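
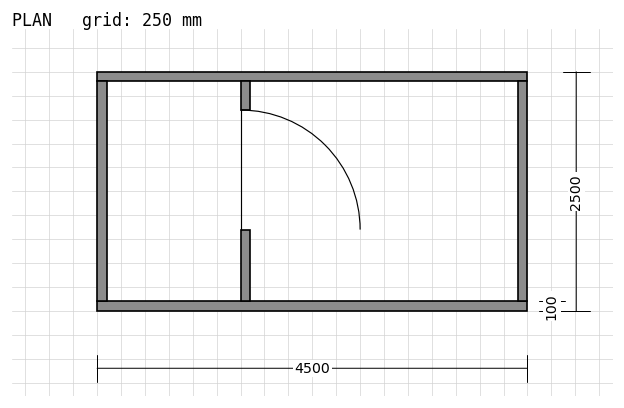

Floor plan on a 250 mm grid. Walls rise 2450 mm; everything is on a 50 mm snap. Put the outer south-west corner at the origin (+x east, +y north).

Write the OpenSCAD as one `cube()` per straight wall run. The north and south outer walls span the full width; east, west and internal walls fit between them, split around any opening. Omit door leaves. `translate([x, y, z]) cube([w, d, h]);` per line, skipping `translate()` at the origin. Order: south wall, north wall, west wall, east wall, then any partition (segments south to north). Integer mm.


cube([4500, 100, 2450]);
translate([0, 2400, 0]) cube([4500, 100, 2450]);
translate([0, 100, 0]) cube([100, 2300, 2450]);
translate([4400, 100, 0]) cube([100, 2300, 2450]);
translate([1500, 100, 0]) cube([100, 750, 2450]);
translate([1500, 2100, 0]) cube([100, 300, 2450]);


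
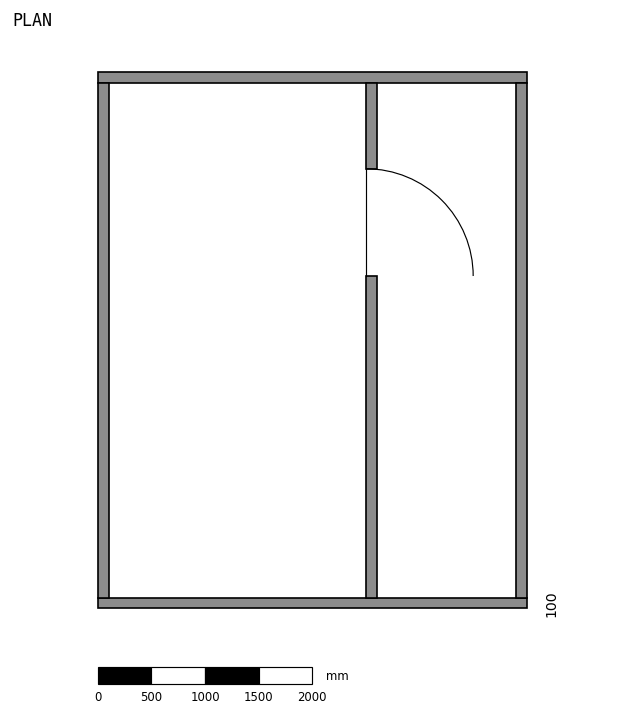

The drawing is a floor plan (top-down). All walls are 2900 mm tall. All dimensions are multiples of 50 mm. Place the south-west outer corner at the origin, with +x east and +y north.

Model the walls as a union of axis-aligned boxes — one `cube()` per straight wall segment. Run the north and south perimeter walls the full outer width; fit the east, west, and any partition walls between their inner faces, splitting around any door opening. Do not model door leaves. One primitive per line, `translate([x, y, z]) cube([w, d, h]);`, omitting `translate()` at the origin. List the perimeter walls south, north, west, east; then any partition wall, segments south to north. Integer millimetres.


cube([4000, 100, 2900]);
translate([0, 4900, 0]) cube([4000, 100, 2900]);
translate([0, 100, 0]) cube([100, 4800, 2900]);
translate([3900, 100, 0]) cube([100, 4800, 2900]);
translate([2500, 100, 0]) cube([100, 3000, 2900]);
translate([2500, 4100, 0]) cube([100, 800, 2900]);


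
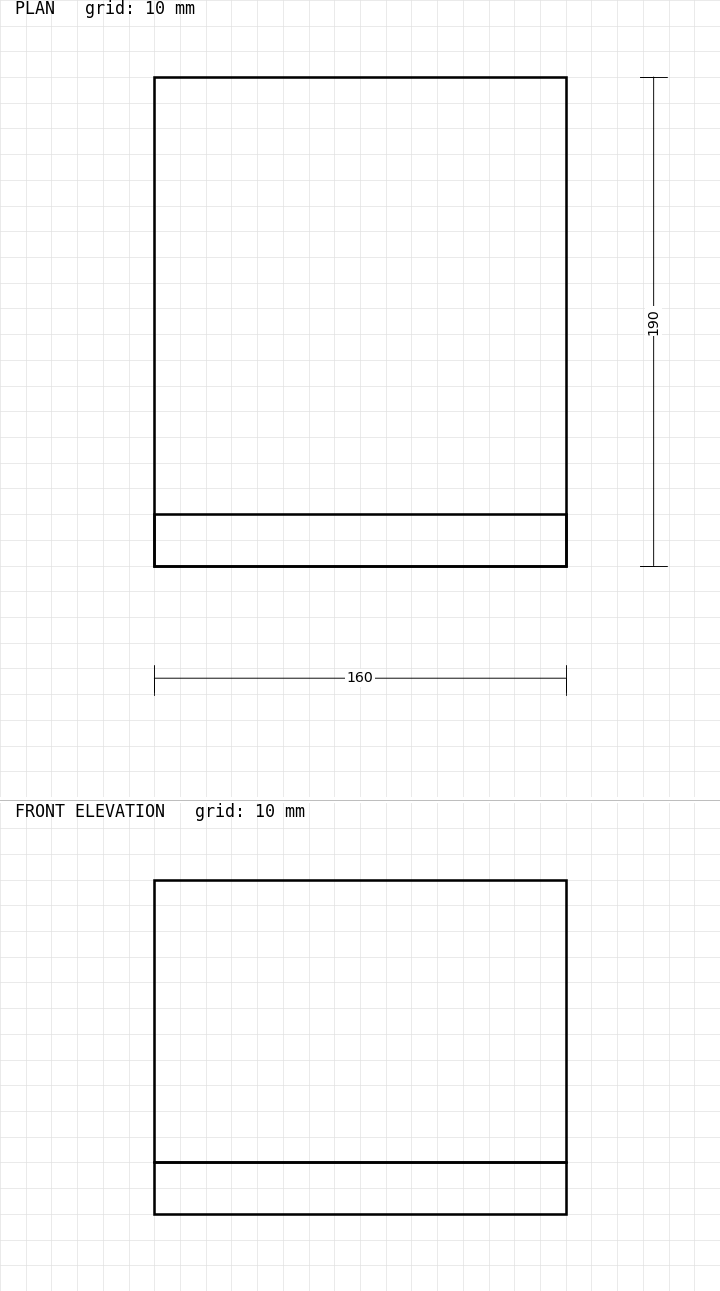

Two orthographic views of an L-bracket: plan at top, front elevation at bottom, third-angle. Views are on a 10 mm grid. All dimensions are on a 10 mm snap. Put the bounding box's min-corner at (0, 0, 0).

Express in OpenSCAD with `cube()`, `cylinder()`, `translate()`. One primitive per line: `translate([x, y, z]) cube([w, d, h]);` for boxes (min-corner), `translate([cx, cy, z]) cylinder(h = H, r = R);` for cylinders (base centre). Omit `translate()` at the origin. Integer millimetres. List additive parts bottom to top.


cube([160, 190, 20]);
translate([0, 0, 20]) cube([160, 20, 110]);


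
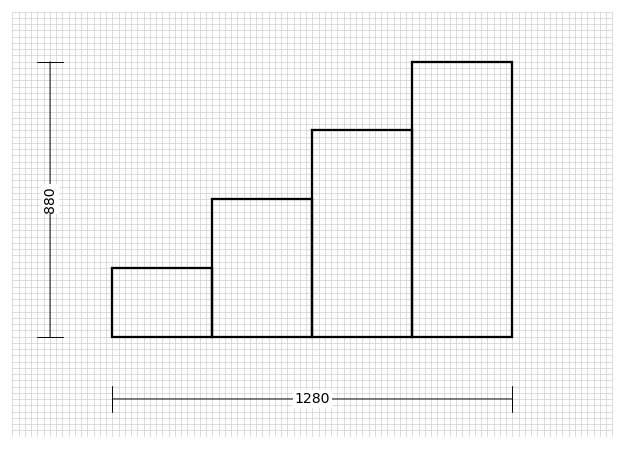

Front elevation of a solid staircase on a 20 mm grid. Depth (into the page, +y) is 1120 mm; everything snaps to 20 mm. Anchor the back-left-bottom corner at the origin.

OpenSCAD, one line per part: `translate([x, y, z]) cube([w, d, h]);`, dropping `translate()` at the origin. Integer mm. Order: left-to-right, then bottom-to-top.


cube([320, 1120, 220]);
translate([320, 0, 0]) cube([320, 1120, 440]);
translate([640, 0, 0]) cube([320, 1120, 660]);
translate([960, 0, 0]) cube([320, 1120, 880]);


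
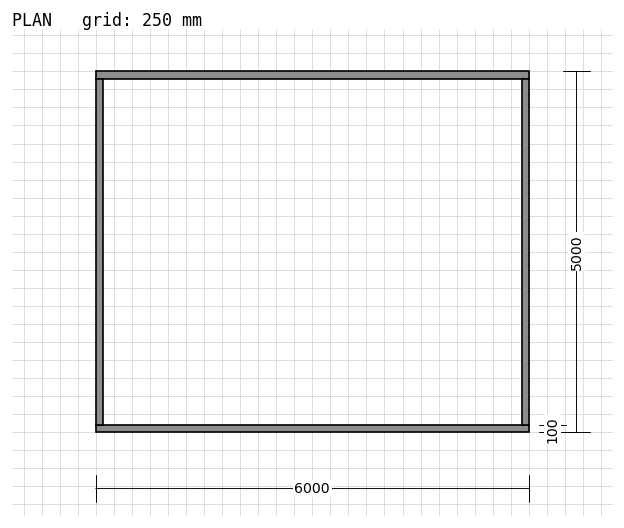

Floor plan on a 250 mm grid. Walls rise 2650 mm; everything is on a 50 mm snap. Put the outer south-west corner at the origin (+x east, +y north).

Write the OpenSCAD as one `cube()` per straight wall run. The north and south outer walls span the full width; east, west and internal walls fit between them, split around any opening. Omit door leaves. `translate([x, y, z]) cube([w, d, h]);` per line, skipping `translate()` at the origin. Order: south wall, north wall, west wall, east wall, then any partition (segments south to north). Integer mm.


cube([6000, 100, 2650]);
translate([0, 4900, 0]) cube([6000, 100, 2650]);
translate([0, 100, 0]) cube([100, 4800, 2650]);
translate([5900, 100, 0]) cube([100, 4800, 2650]);


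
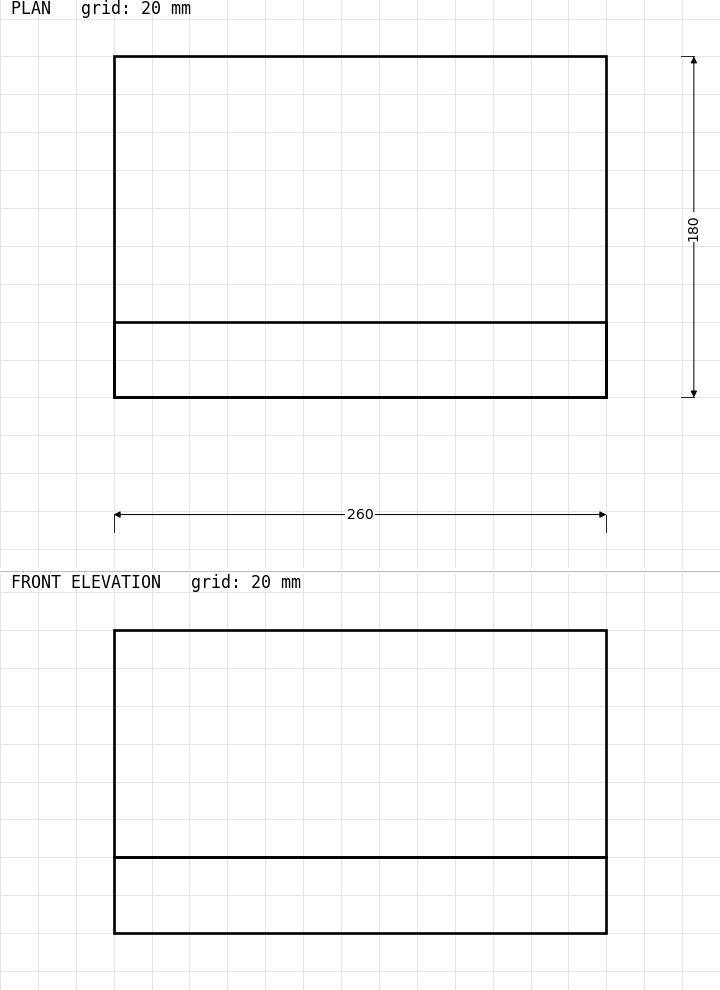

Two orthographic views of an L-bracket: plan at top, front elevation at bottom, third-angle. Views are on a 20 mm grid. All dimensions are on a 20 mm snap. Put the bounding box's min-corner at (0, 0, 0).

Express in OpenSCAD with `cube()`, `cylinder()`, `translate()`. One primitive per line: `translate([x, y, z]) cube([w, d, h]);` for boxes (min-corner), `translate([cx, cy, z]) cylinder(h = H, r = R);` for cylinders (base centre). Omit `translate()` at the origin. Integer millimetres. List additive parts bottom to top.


cube([260, 180, 40]);
translate([0, 0, 40]) cube([260, 40, 120]);


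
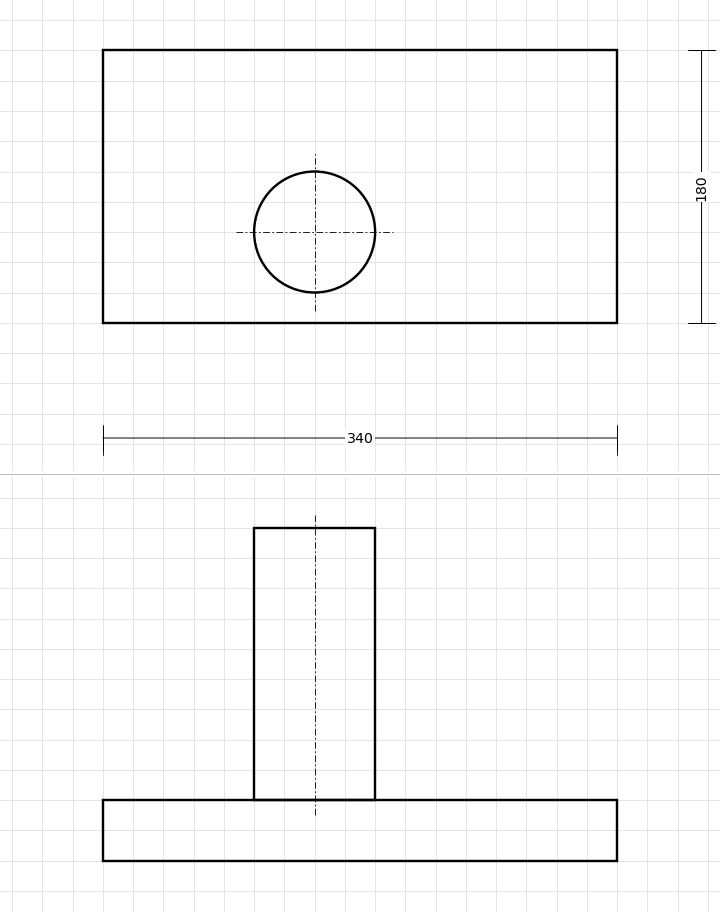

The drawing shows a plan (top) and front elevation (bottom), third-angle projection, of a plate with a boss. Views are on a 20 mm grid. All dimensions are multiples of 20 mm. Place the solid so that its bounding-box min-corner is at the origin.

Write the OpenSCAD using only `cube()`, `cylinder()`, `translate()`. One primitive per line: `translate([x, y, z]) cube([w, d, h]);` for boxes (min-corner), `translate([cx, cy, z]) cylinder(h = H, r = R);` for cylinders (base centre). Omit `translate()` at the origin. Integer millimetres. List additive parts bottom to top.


cube([340, 180, 40]);
translate([140, 60, 40]) cylinder(h = 180, r = 40);


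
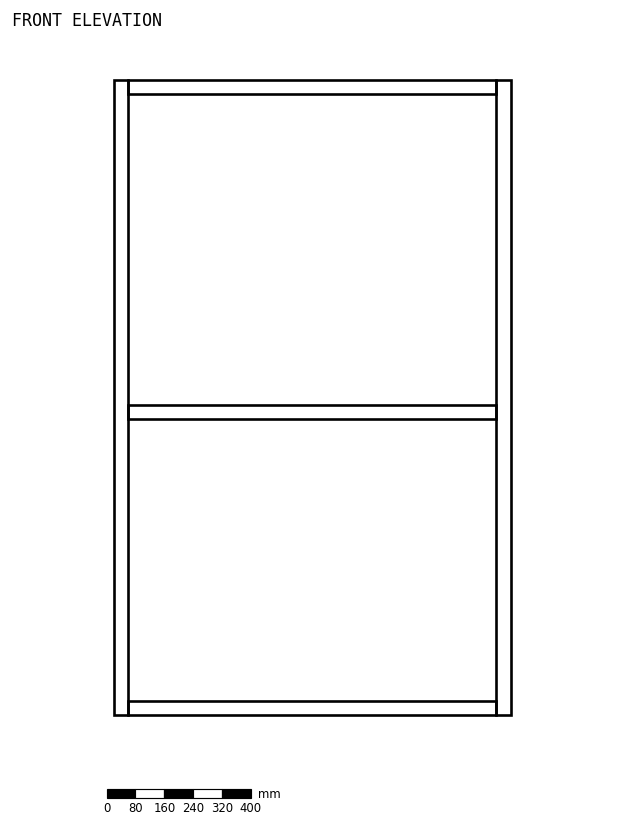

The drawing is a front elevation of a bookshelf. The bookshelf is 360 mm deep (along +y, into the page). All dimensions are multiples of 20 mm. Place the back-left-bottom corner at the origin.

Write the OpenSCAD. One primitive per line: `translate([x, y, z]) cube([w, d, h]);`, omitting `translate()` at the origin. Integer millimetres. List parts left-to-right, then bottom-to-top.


cube([40, 360, 1760]);
translate([40, 0, 0]) cube([1020, 360, 40]);
translate([40, 0, 820]) cube([1020, 360, 40]);
translate([40, 0, 1720]) cube([1020, 360, 40]);
translate([1060, 0, 0]) cube([40, 360, 1760]);


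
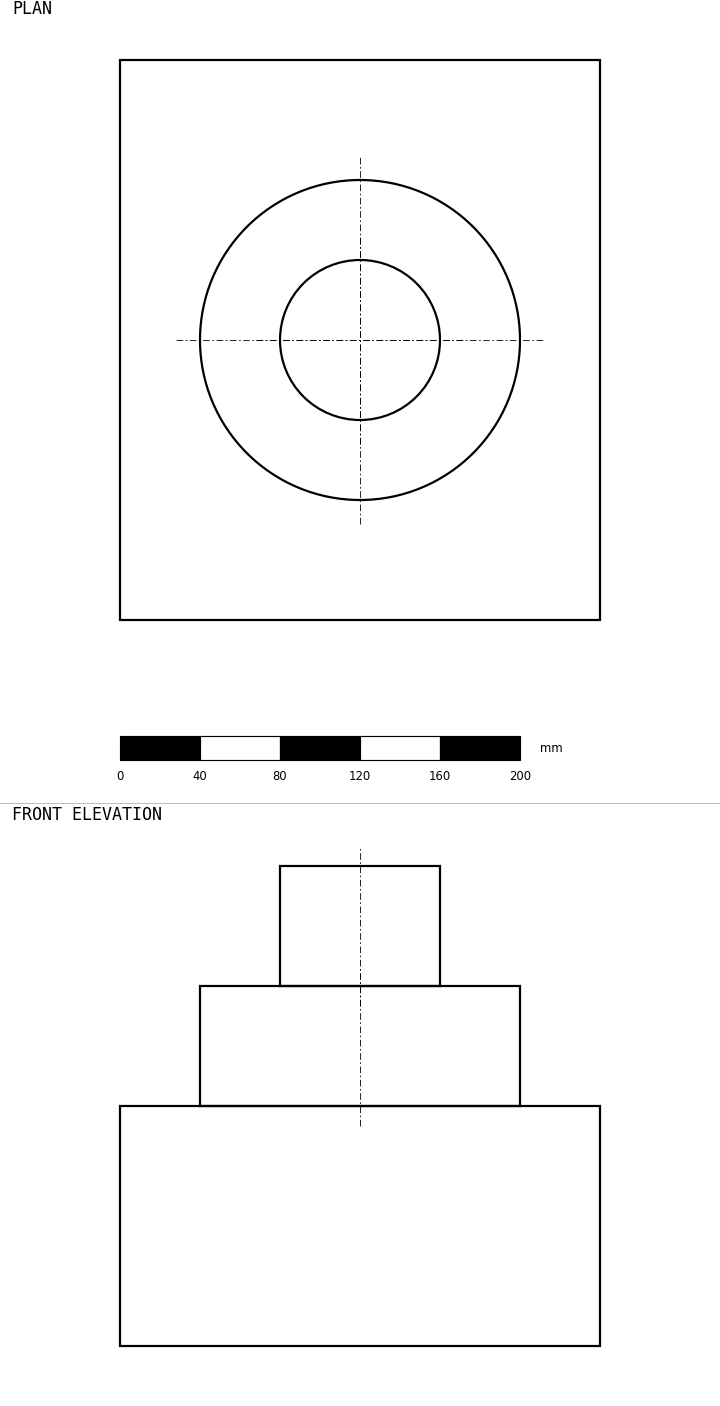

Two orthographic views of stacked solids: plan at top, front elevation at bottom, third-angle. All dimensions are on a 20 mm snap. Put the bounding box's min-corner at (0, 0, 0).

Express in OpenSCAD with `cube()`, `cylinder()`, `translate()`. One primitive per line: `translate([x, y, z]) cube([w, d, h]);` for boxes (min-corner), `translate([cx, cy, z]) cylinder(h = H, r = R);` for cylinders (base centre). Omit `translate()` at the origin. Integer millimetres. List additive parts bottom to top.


cube([240, 280, 120]);
translate([120, 140, 120]) cylinder(h = 60, r = 80);
translate([120, 140, 180]) cylinder(h = 60, r = 40);


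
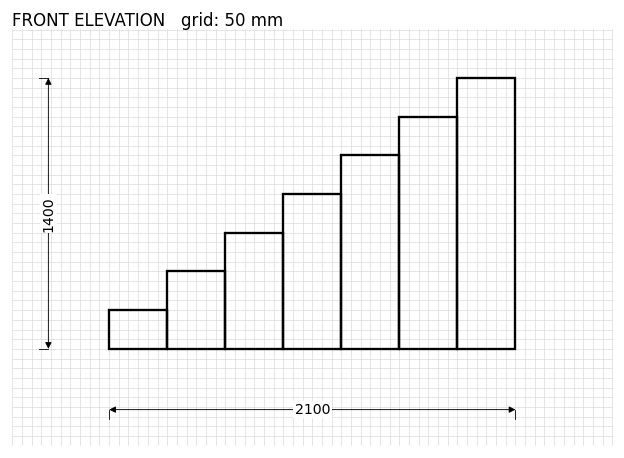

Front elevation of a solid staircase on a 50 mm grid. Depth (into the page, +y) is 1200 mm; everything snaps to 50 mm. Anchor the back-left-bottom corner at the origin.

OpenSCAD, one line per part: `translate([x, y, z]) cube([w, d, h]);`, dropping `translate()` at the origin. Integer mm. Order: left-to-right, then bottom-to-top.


cube([300, 1200, 200]);
translate([300, 0, 0]) cube([300, 1200, 400]);
translate([600, 0, 0]) cube([300, 1200, 600]);
translate([900, 0, 0]) cube([300, 1200, 800]);
translate([1200, 0, 0]) cube([300, 1200, 1000]);
translate([1500, 0, 0]) cube([300, 1200, 1200]);
translate([1800, 0, 0]) cube([300, 1200, 1400]);


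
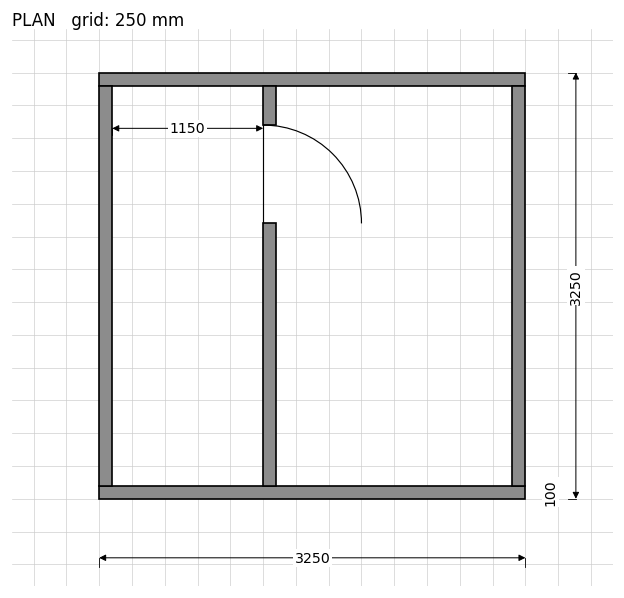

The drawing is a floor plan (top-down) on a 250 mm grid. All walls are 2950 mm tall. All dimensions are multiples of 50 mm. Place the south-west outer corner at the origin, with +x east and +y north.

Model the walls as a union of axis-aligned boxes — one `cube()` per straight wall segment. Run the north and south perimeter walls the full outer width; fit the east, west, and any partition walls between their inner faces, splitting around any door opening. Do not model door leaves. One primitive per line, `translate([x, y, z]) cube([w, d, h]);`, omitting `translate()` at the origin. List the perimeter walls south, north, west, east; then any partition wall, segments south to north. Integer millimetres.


cube([3250, 100, 2950]);
translate([0, 3150, 0]) cube([3250, 100, 2950]);
translate([0, 100, 0]) cube([100, 3050, 2950]);
translate([3150, 100, 0]) cube([100, 3050, 2950]);
translate([1250, 100, 0]) cube([100, 2000, 2950]);
translate([1250, 2850, 0]) cube([100, 300, 2950]);


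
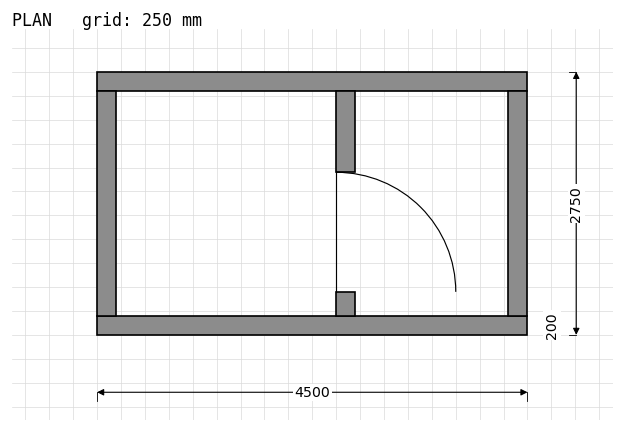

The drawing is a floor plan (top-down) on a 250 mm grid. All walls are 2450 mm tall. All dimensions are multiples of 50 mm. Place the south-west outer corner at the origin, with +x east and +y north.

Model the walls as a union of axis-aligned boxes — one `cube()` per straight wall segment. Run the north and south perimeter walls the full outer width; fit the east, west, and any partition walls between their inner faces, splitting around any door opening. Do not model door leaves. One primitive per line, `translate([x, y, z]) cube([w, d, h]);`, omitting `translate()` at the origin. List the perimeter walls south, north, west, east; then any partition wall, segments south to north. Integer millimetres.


cube([4500, 200, 2450]);
translate([0, 2550, 0]) cube([4500, 200, 2450]);
translate([0, 200, 0]) cube([200, 2350, 2450]);
translate([4300, 200, 0]) cube([200, 2350, 2450]);
translate([2500, 200, 0]) cube([200, 250, 2450]);
translate([2500, 1700, 0]) cube([200, 850, 2450]);


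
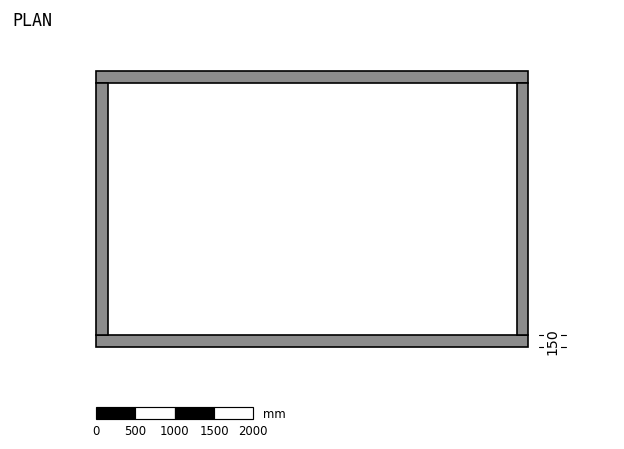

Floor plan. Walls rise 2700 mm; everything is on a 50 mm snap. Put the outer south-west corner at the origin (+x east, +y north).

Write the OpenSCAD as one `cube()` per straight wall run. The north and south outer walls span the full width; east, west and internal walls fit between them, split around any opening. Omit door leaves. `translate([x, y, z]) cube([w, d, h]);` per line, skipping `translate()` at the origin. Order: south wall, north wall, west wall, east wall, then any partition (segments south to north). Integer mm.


cube([5500, 150, 2700]);
translate([0, 3350, 0]) cube([5500, 150, 2700]);
translate([0, 150, 0]) cube([150, 3200, 2700]);
translate([5350, 150, 0]) cube([150, 3200, 2700]);


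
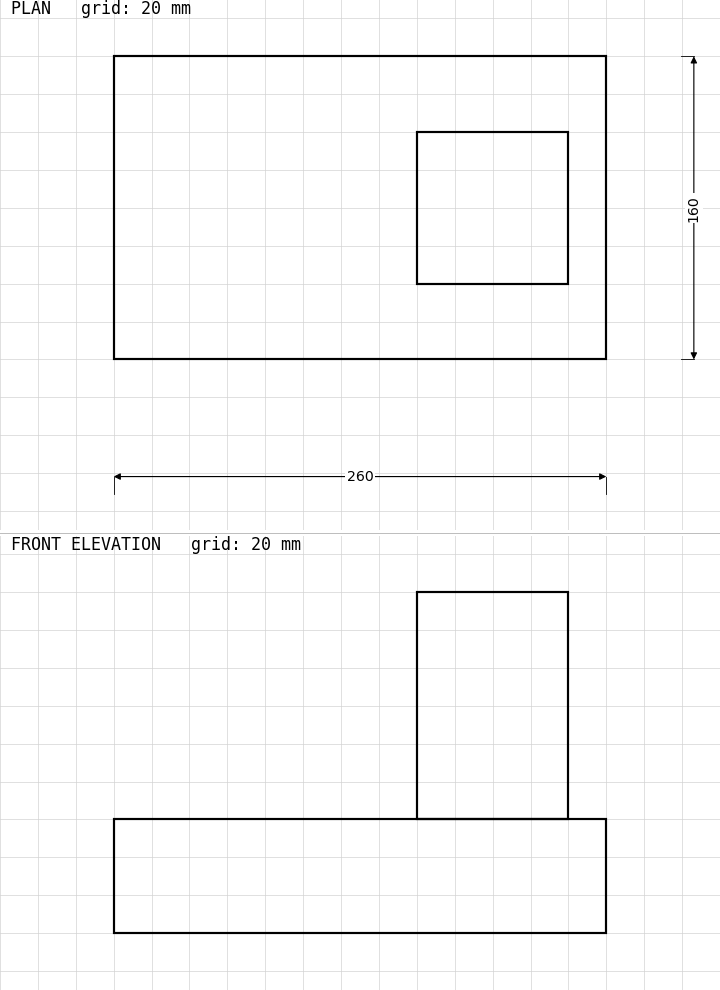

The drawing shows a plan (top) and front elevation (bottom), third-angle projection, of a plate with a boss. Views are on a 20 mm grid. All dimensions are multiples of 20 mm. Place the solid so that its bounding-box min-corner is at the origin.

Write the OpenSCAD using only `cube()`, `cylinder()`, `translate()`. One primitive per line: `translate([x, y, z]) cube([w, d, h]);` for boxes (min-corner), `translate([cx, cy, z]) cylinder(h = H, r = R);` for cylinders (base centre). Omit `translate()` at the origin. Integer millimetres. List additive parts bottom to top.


cube([260, 160, 60]);
translate([160, 40, 60]) cube([80, 80, 120]);


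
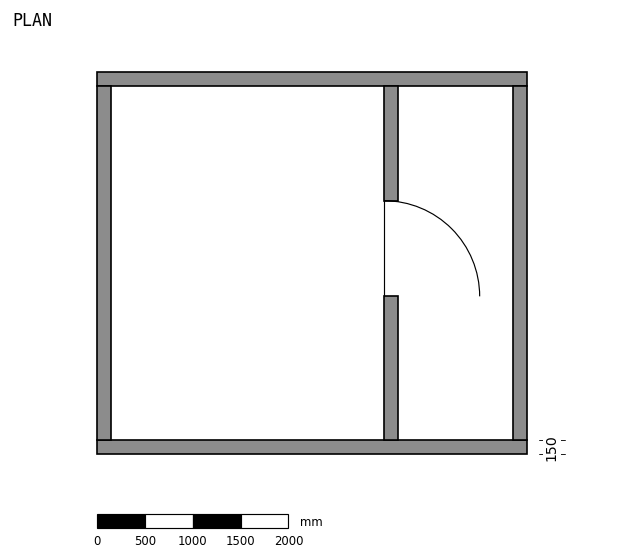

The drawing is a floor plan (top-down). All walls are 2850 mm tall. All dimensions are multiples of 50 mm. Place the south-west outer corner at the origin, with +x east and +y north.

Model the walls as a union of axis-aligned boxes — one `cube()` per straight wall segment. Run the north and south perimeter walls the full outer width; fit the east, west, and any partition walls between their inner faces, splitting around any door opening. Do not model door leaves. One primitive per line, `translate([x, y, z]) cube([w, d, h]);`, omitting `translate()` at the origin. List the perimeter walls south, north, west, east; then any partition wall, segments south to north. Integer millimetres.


cube([4500, 150, 2850]);
translate([0, 3850, 0]) cube([4500, 150, 2850]);
translate([0, 150, 0]) cube([150, 3700, 2850]);
translate([4350, 150, 0]) cube([150, 3700, 2850]);
translate([3000, 150, 0]) cube([150, 1500, 2850]);
translate([3000, 2650, 0]) cube([150, 1200, 2850]);


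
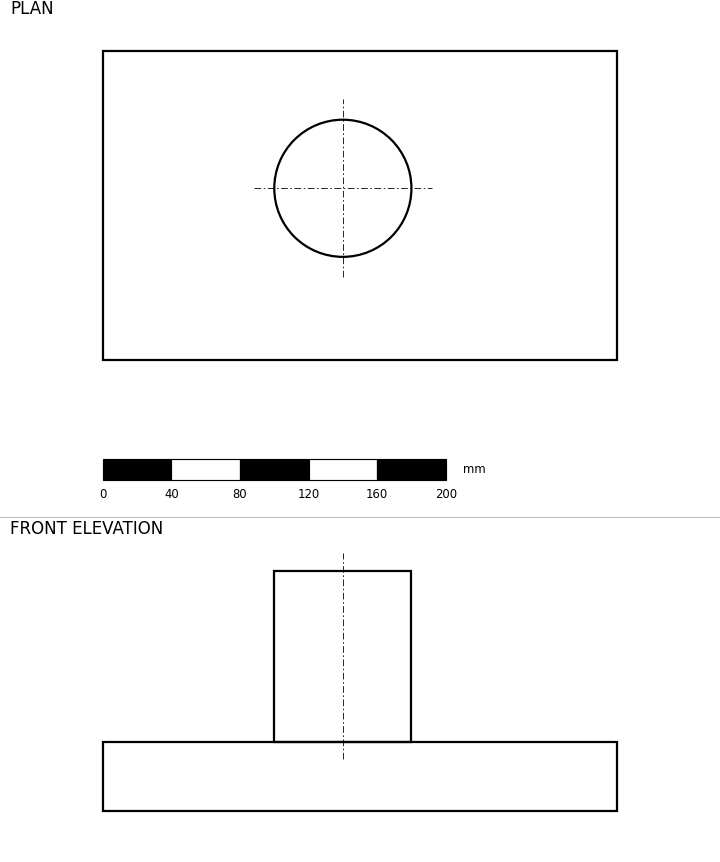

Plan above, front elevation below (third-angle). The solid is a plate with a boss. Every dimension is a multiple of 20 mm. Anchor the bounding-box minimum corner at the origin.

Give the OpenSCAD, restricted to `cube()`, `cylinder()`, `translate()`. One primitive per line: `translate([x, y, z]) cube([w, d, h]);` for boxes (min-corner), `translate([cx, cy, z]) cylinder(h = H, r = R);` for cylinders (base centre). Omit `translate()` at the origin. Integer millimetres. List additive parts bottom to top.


cube([300, 180, 40]);
translate([140, 100, 40]) cylinder(h = 100, r = 40);


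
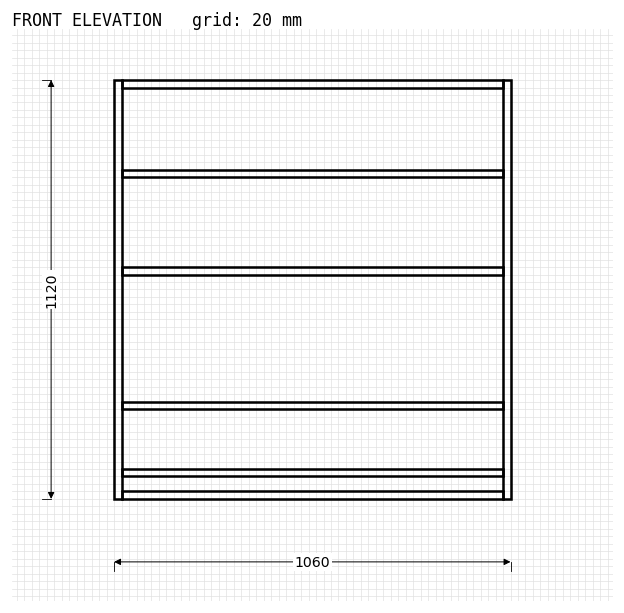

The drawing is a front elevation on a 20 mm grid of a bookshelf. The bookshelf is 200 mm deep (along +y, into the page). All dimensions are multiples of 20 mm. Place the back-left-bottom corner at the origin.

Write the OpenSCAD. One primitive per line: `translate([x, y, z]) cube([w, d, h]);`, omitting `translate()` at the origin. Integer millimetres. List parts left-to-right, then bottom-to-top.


cube([20, 200, 1120]);
translate([20, 0, 0]) cube([1020, 200, 20]);
translate([20, 0, 60]) cube([1020, 200, 20]);
translate([20, 0, 240]) cube([1020, 200, 20]);
translate([20, 0, 600]) cube([1020, 200, 20]);
translate([20, 0, 860]) cube([1020, 200, 20]);
translate([20, 0, 1100]) cube([1020, 200, 20]);
translate([1040, 0, 0]) cube([20, 200, 1120]);


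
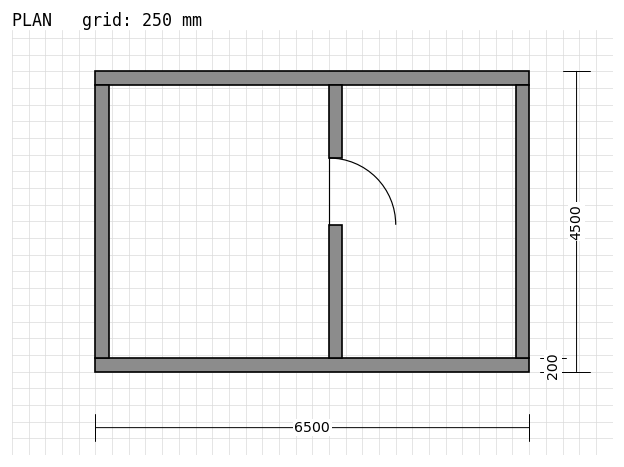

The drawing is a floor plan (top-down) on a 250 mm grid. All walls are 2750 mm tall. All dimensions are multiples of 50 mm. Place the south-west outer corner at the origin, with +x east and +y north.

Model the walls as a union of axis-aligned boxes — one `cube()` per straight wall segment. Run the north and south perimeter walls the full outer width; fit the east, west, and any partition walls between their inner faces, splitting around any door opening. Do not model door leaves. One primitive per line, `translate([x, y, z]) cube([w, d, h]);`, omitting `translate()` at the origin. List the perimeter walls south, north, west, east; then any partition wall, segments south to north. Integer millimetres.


cube([6500, 200, 2750]);
translate([0, 4300, 0]) cube([6500, 200, 2750]);
translate([0, 200, 0]) cube([200, 4100, 2750]);
translate([6300, 200, 0]) cube([200, 4100, 2750]);
translate([3500, 200, 0]) cube([200, 2000, 2750]);
translate([3500, 3200, 0]) cube([200, 1100, 2750]);


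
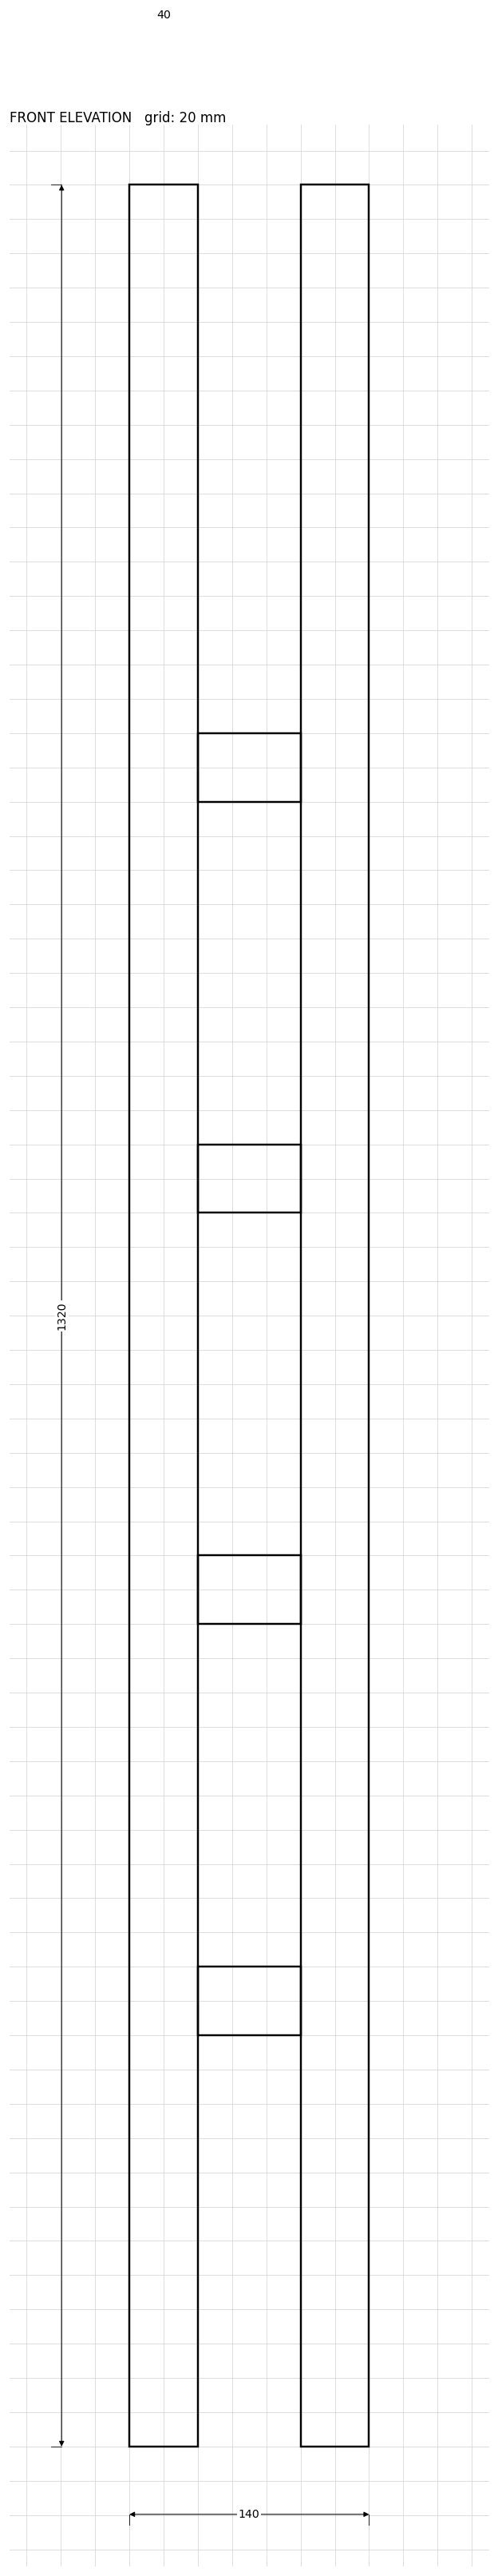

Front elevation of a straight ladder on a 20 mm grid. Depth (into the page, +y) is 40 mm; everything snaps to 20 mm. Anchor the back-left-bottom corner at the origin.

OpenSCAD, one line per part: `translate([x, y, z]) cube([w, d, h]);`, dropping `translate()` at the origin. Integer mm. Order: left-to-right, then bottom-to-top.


cube([40, 40, 1320]);
translate([40, 0, 240]) cube([60, 40, 40]);
translate([40, 0, 480]) cube([60, 40, 40]);
translate([40, 0, 720]) cube([60, 40, 40]);
translate([40, 0, 960]) cube([60, 40, 40]);
translate([100, 0, 0]) cube([40, 40, 1320]);


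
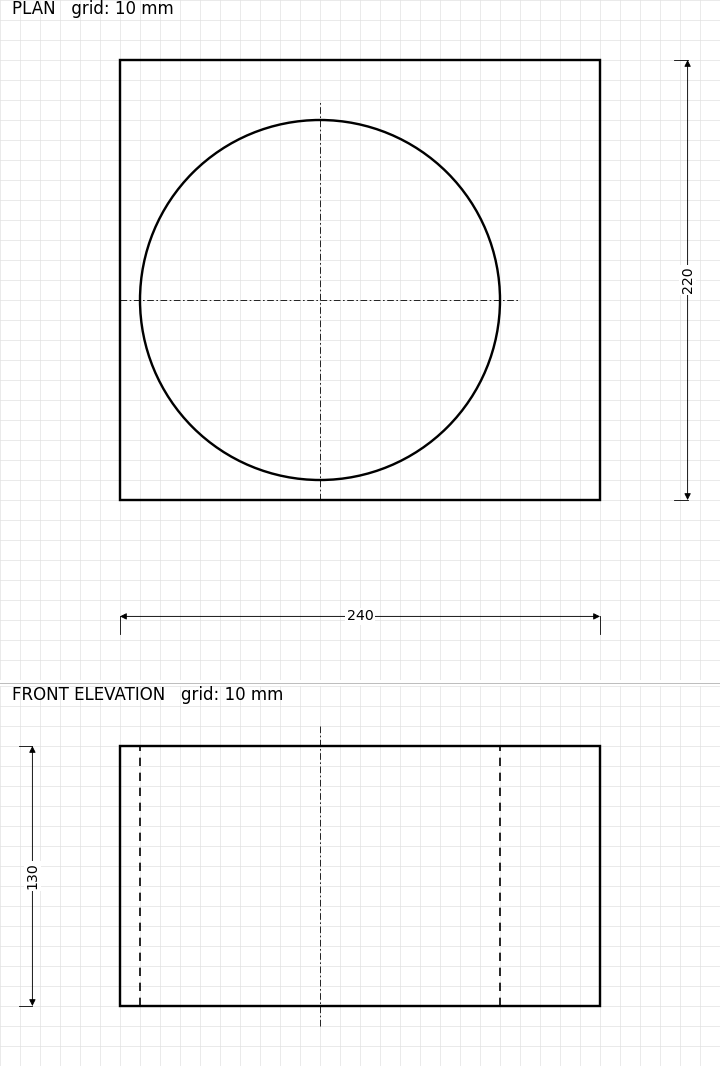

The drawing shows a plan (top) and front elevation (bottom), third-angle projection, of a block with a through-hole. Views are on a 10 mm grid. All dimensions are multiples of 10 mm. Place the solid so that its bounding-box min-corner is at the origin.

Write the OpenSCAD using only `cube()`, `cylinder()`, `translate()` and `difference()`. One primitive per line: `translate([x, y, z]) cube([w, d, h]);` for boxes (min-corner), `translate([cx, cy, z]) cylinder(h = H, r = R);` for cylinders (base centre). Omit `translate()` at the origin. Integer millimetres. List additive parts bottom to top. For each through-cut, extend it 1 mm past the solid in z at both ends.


difference() {
  cube([240, 220, 130]);
  translate([100, 100, -1]) cylinder(h = 132, r = 90);
}


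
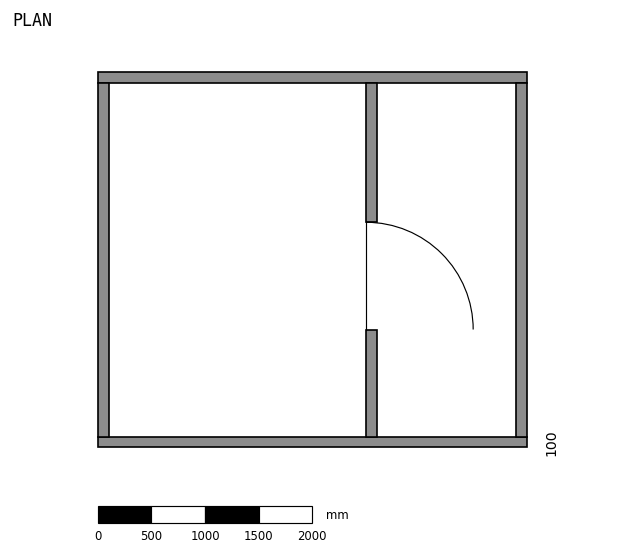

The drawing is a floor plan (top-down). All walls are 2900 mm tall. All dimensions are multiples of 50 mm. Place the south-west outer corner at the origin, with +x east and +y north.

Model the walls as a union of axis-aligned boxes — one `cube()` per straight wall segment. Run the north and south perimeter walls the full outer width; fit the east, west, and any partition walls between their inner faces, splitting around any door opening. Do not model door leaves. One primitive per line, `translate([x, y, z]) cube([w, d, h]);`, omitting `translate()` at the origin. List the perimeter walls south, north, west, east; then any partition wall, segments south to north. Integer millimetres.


cube([4000, 100, 2900]);
translate([0, 3400, 0]) cube([4000, 100, 2900]);
translate([0, 100, 0]) cube([100, 3300, 2900]);
translate([3900, 100, 0]) cube([100, 3300, 2900]);
translate([2500, 100, 0]) cube([100, 1000, 2900]);
translate([2500, 2100, 0]) cube([100, 1300, 2900]);


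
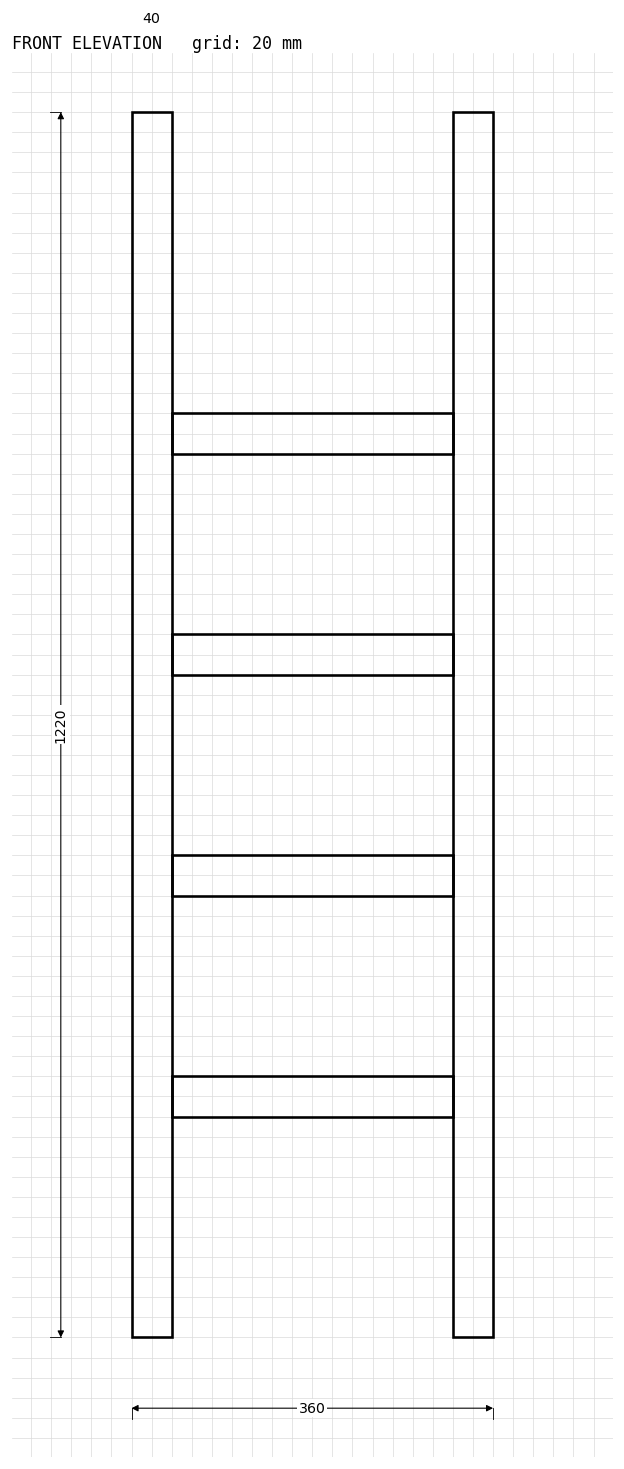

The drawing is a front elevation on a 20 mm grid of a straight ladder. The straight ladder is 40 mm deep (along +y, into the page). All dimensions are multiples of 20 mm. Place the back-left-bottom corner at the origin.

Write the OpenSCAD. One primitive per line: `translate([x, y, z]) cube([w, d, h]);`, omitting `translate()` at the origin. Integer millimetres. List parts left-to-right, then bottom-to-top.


cube([40, 40, 1220]);
translate([40, 0, 220]) cube([280, 40, 40]);
translate([40, 0, 440]) cube([280, 40, 40]);
translate([40, 0, 660]) cube([280, 40, 40]);
translate([40, 0, 880]) cube([280, 40, 40]);
translate([320, 0, 0]) cube([40, 40, 1220]);


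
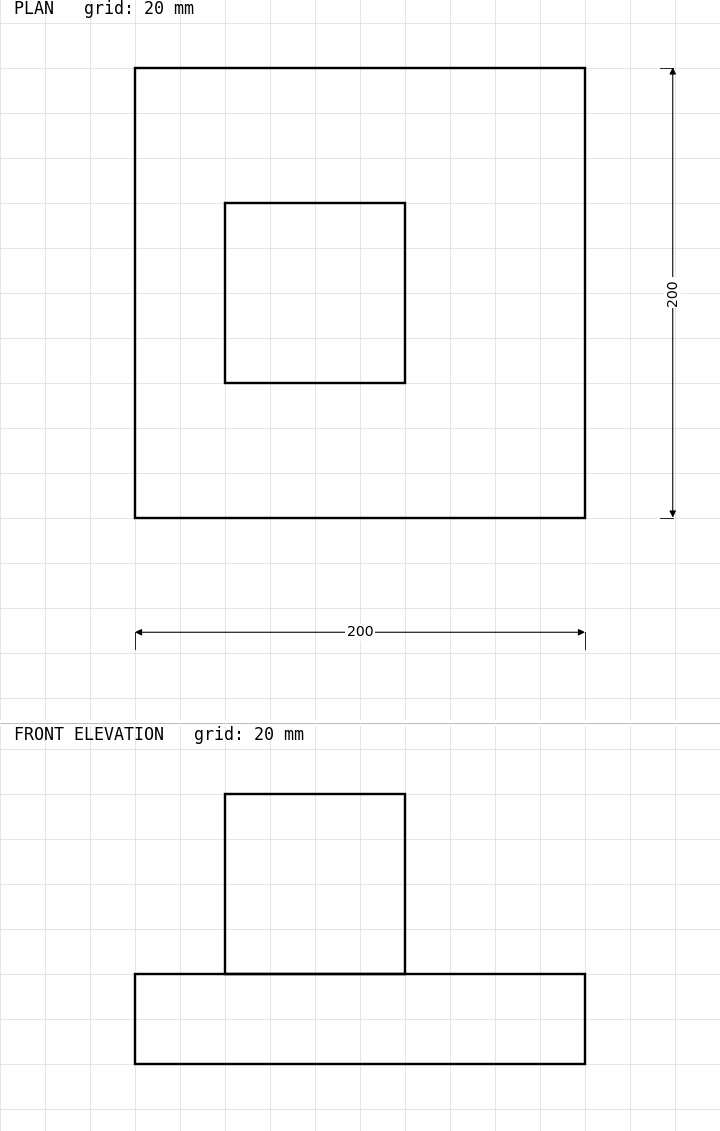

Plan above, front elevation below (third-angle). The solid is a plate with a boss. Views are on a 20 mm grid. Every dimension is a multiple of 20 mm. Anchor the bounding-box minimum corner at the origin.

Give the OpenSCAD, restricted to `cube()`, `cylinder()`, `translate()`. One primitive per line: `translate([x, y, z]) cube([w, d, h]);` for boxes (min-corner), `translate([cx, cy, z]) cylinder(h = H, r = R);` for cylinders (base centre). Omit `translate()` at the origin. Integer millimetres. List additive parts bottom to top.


cube([200, 200, 40]);
translate([40, 60, 40]) cube([80, 80, 80]);


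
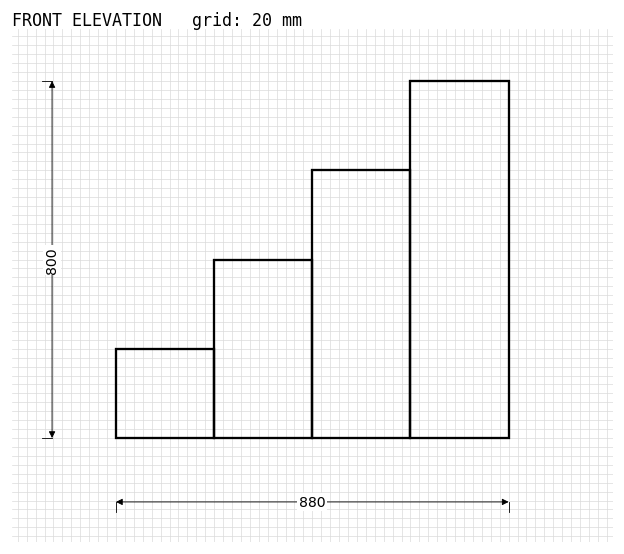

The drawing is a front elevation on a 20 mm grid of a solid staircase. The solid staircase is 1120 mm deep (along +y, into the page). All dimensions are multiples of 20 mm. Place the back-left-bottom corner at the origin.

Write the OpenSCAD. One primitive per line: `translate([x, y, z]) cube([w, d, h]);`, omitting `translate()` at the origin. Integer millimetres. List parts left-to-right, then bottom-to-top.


cube([220, 1120, 200]);
translate([220, 0, 0]) cube([220, 1120, 400]);
translate([440, 0, 0]) cube([220, 1120, 600]);
translate([660, 0, 0]) cube([220, 1120, 800]);


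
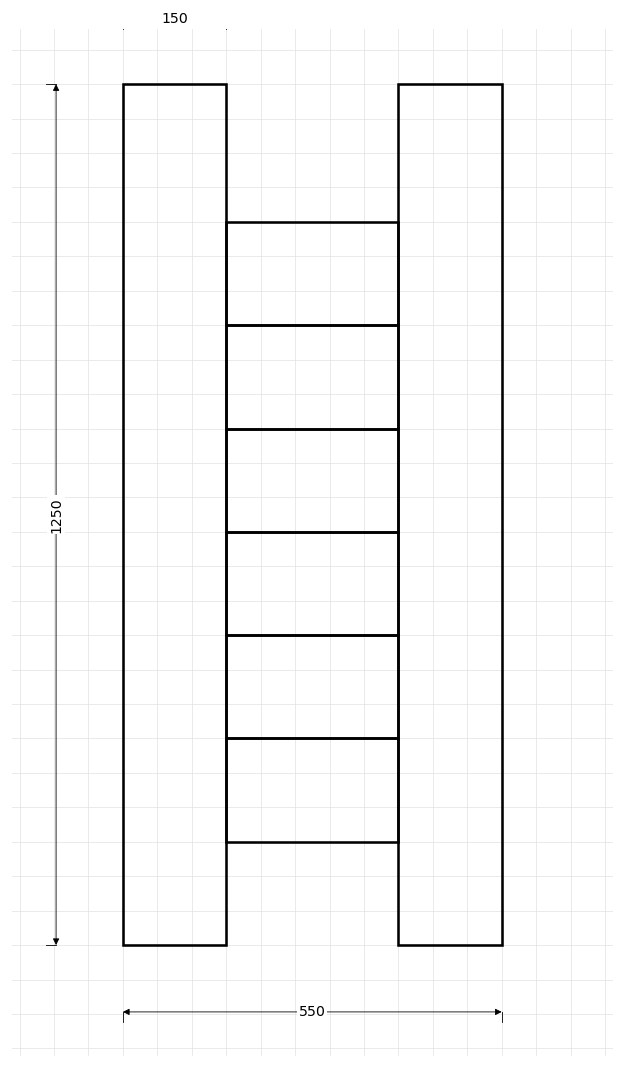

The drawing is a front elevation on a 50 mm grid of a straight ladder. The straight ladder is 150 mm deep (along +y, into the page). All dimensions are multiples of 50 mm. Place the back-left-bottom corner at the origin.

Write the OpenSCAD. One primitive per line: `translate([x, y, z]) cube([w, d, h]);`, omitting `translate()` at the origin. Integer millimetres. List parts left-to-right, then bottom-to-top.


cube([150, 150, 1250]);
translate([150, 0, 150]) cube([250, 150, 150]);
translate([150, 0, 300]) cube([250, 150, 150]);
translate([150, 0, 450]) cube([250, 150, 150]);
translate([150, 0, 600]) cube([250, 150, 150]);
translate([150, 0, 750]) cube([250, 150, 150]);
translate([150, 0, 900]) cube([250, 150, 150]);
translate([400, 0, 0]) cube([150, 150, 1250]);


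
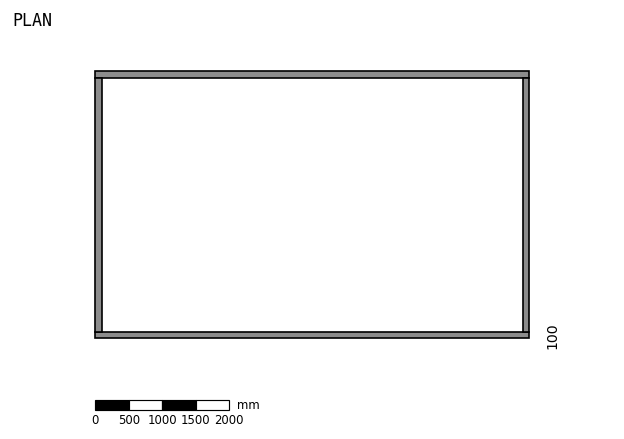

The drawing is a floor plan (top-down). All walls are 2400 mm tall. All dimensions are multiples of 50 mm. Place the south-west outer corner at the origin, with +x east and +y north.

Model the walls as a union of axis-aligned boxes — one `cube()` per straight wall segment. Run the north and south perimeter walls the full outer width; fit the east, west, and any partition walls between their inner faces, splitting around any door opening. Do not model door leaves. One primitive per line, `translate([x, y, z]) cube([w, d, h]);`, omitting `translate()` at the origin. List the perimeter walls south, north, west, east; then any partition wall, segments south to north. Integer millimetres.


cube([6500, 100, 2400]);
translate([0, 3900, 0]) cube([6500, 100, 2400]);
translate([0, 100, 0]) cube([100, 3800, 2400]);
translate([6400, 100, 0]) cube([100, 3800, 2400]);


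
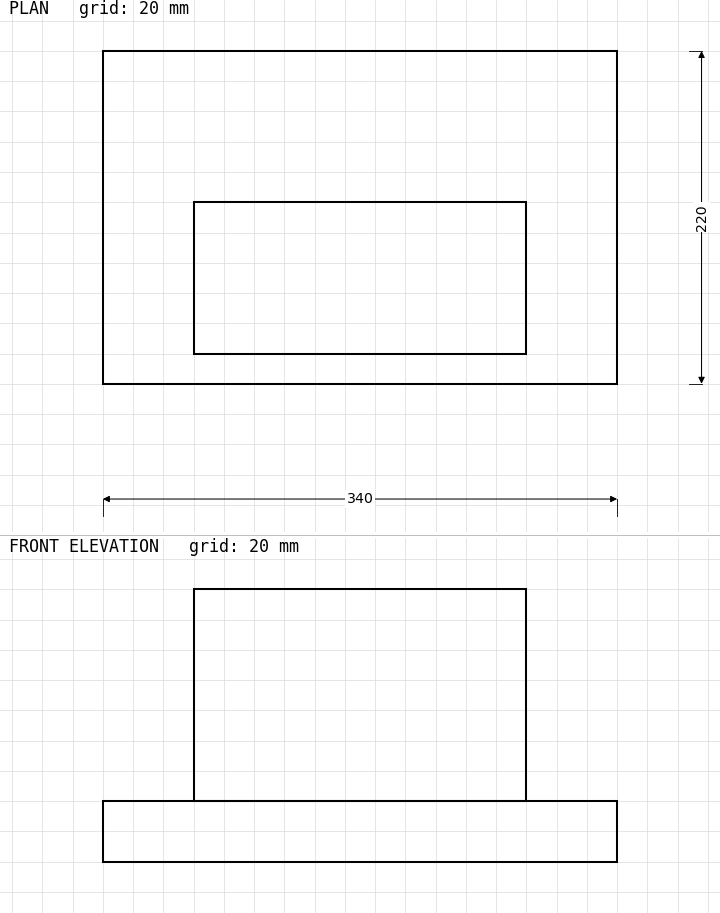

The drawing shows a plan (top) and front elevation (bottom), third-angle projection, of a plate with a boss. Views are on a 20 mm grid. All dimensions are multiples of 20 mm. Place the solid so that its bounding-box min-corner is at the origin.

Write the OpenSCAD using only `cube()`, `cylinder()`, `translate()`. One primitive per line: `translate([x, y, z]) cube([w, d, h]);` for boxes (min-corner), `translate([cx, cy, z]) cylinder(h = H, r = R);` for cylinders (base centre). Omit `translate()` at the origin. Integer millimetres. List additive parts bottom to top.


cube([340, 220, 40]);
translate([60, 20, 40]) cube([220, 100, 140]);


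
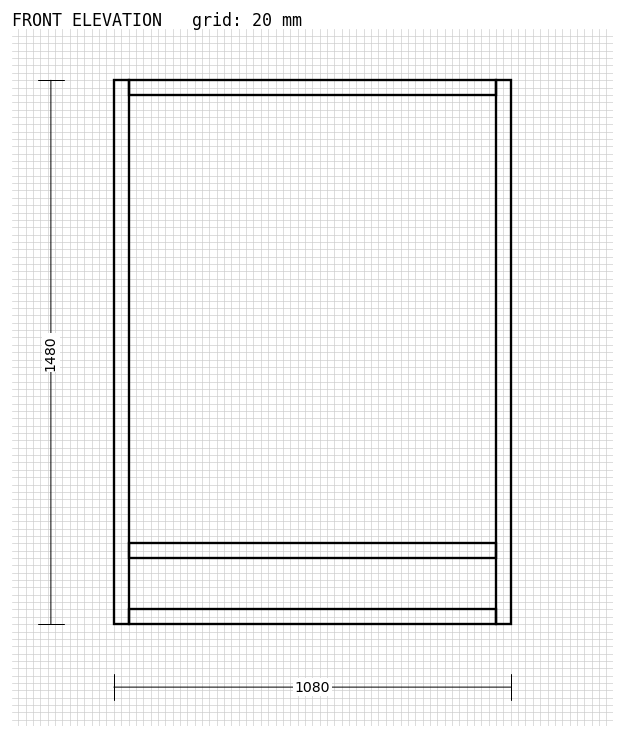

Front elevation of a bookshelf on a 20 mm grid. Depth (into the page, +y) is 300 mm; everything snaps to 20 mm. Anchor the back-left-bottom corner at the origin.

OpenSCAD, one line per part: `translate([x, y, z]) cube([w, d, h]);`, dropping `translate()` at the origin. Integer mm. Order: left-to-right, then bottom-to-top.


cube([40, 300, 1480]);
translate([40, 0, 0]) cube([1000, 300, 40]);
translate([40, 0, 180]) cube([1000, 300, 40]);
translate([40, 0, 1440]) cube([1000, 300, 40]);
translate([1040, 0, 0]) cube([40, 300, 1480]);


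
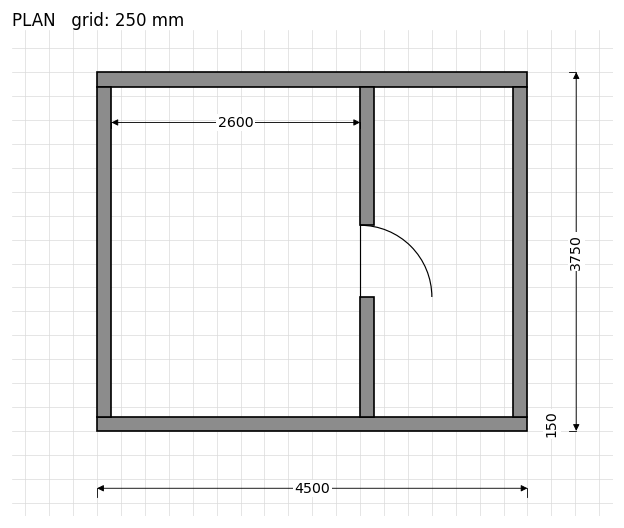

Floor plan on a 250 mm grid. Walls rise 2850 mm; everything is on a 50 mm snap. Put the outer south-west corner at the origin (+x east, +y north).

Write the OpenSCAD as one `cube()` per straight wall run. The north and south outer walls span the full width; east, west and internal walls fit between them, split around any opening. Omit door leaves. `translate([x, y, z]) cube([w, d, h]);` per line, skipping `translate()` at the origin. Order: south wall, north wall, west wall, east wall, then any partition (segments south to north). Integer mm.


cube([4500, 150, 2850]);
translate([0, 3600, 0]) cube([4500, 150, 2850]);
translate([0, 150, 0]) cube([150, 3450, 2850]);
translate([4350, 150, 0]) cube([150, 3450, 2850]);
translate([2750, 150, 0]) cube([150, 1250, 2850]);
translate([2750, 2150, 0]) cube([150, 1450, 2850]);


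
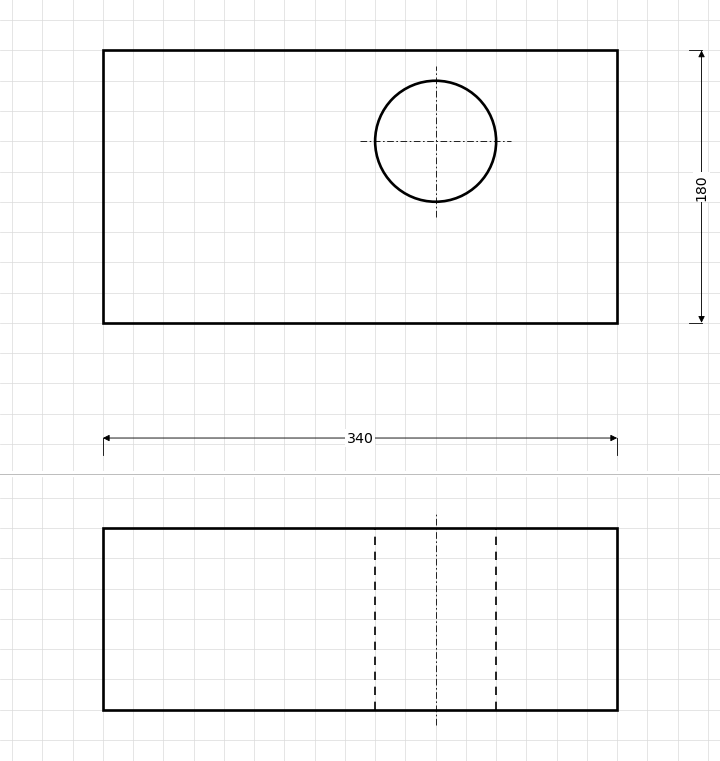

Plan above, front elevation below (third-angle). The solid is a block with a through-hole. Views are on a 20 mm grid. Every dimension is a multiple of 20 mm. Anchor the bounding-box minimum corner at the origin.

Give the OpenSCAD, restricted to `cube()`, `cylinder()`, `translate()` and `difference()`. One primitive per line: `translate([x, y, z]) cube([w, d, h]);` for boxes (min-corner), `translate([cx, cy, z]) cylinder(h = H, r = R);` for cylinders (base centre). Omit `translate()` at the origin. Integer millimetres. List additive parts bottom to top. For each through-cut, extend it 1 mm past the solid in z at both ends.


difference() {
  cube([340, 180, 120]);
  translate([220, 120, -1]) cylinder(h = 122, r = 40);
}


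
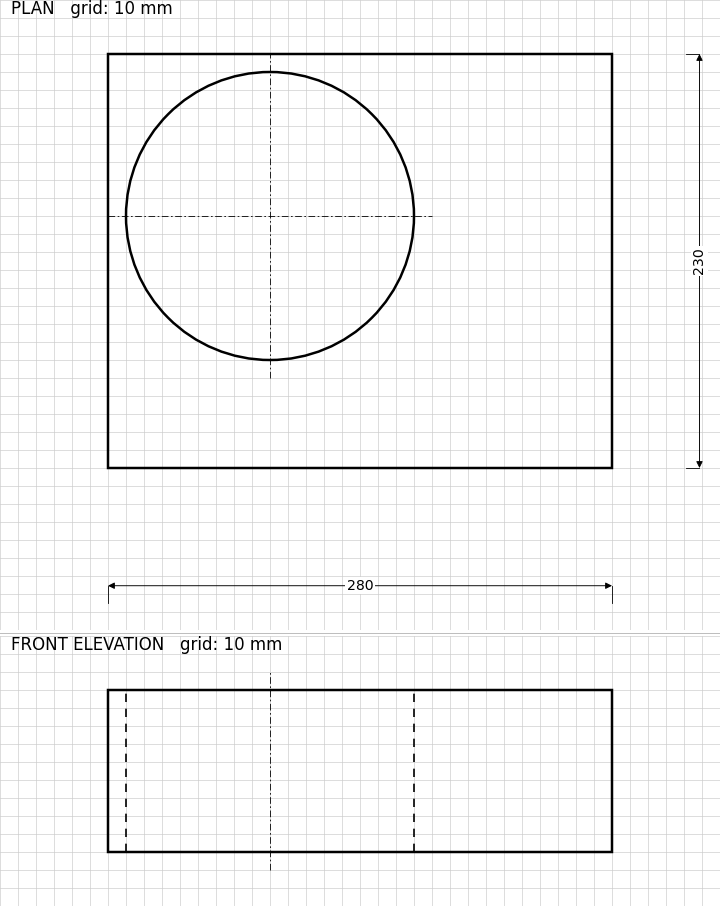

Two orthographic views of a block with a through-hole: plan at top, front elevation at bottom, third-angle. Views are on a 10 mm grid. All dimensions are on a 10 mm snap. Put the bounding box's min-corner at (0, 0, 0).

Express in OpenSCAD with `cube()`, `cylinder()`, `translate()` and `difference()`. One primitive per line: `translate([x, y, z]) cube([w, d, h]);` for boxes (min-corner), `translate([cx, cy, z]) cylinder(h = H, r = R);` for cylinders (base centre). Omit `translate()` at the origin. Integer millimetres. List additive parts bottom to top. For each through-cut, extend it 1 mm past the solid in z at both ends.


difference() {
  cube([280, 230, 90]);
  translate([90, 140, -1]) cylinder(h = 92, r = 80);
}


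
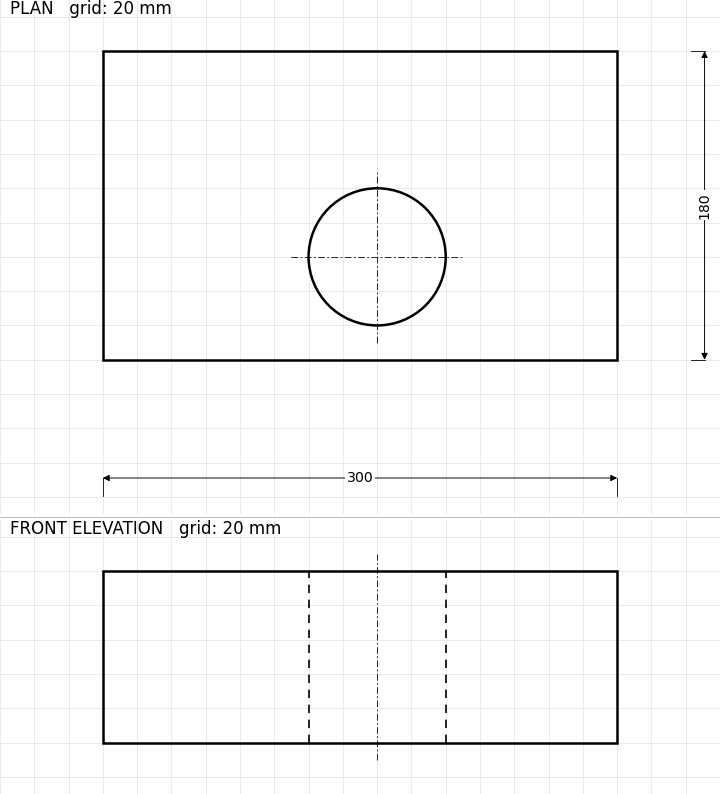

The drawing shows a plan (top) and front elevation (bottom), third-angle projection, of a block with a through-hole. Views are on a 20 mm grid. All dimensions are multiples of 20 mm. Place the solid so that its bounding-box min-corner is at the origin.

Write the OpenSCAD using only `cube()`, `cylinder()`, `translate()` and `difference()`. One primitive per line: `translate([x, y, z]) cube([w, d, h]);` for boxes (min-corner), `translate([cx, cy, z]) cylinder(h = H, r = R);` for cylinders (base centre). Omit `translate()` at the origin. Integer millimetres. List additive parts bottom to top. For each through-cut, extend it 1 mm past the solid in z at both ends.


difference() {
  cube([300, 180, 100]);
  translate([160, 60, -1]) cylinder(h = 102, r = 40);
}


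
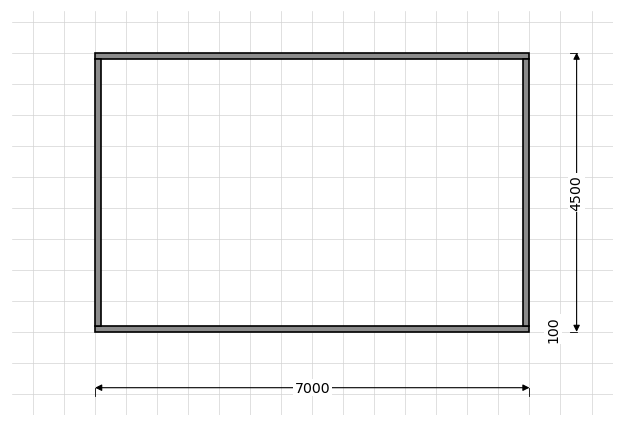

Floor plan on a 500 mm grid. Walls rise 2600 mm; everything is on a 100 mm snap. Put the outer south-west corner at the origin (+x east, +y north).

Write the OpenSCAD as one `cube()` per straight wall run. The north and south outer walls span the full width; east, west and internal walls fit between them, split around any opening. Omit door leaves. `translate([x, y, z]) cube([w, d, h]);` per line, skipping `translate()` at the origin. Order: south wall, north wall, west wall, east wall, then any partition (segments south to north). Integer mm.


cube([7000, 100, 2600]);
translate([0, 4400, 0]) cube([7000, 100, 2600]);
translate([0, 100, 0]) cube([100, 4300, 2600]);
translate([6900, 100, 0]) cube([100, 4300, 2600]);


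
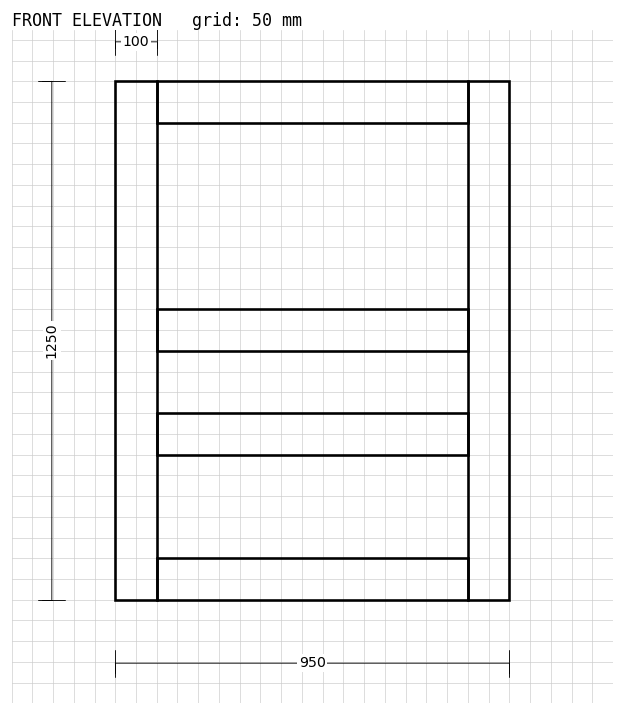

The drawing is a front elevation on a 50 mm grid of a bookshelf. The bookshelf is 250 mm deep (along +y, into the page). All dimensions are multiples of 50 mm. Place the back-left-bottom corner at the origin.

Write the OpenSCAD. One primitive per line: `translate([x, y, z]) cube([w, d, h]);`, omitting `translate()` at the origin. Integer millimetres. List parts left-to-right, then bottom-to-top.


cube([100, 250, 1250]);
translate([100, 0, 0]) cube([750, 250, 100]);
translate([100, 0, 350]) cube([750, 250, 100]);
translate([100, 0, 600]) cube([750, 250, 100]);
translate([100, 0, 1150]) cube([750, 250, 100]);
translate([850, 0, 0]) cube([100, 250, 1250]);


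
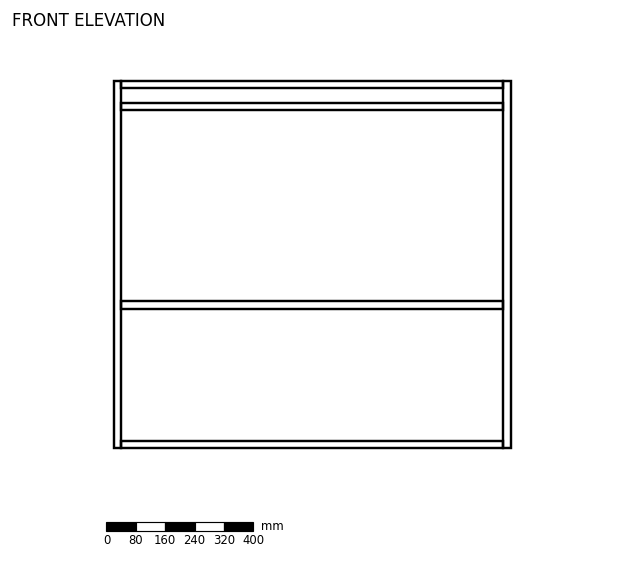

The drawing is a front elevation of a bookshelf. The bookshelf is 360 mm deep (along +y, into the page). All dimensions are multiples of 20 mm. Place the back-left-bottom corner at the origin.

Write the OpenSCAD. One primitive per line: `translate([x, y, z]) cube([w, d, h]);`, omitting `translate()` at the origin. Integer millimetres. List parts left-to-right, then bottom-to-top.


cube([20, 360, 1000]);
translate([20, 0, 0]) cube([1040, 360, 20]);
translate([20, 0, 380]) cube([1040, 360, 20]);
translate([20, 0, 920]) cube([1040, 360, 20]);
translate([20, 0, 980]) cube([1040, 360, 20]);
translate([1060, 0, 0]) cube([20, 360, 1000]);


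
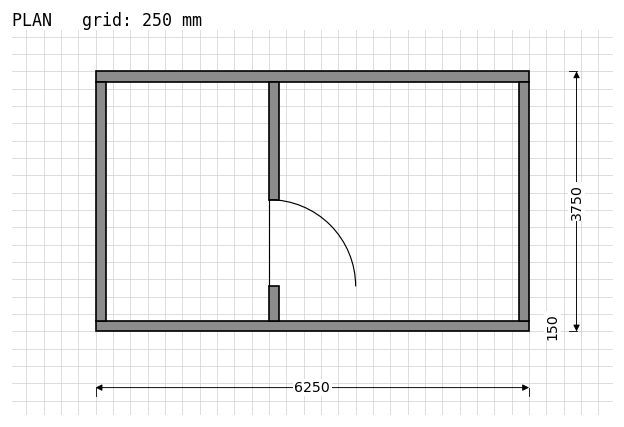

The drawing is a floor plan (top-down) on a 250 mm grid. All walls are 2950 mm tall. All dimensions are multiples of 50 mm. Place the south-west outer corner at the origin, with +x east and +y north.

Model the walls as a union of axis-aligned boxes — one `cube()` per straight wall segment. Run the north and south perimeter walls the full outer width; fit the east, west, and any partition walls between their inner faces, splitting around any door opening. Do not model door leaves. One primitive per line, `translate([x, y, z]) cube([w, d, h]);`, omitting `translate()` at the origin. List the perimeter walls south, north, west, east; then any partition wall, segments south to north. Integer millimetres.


cube([6250, 150, 2950]);
translate([0, 3600, 0]) cube([6250, 150, 2950]);
translate([0, 150, 0]) cube([150, 3450, 2950]);
translate([6100, 150, 0]) cube([150, 3450, 2950]);
translate([2500, 150, 0]) cube([150, 500, 2950]);
translate([2500, 1900, 0]) cube([150, 1700, 2950]);


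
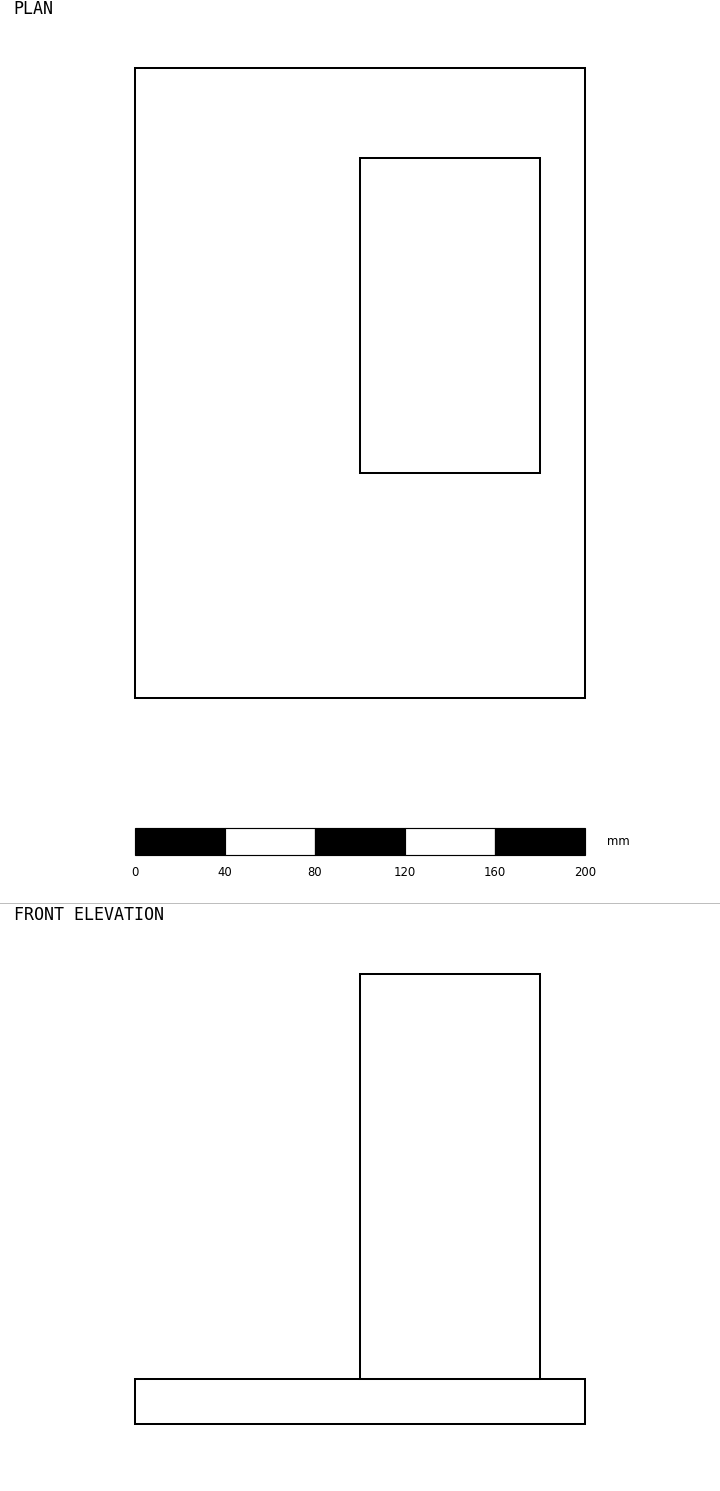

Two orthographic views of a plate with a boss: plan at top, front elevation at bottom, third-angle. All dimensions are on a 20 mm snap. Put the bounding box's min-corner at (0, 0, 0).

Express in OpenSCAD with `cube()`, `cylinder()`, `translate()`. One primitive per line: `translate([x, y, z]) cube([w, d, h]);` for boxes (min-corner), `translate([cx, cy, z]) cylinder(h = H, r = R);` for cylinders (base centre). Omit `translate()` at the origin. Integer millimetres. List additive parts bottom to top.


cube([200, 280, 20]);
translate([100, 100, 20]) cube([80, 140, 180]);


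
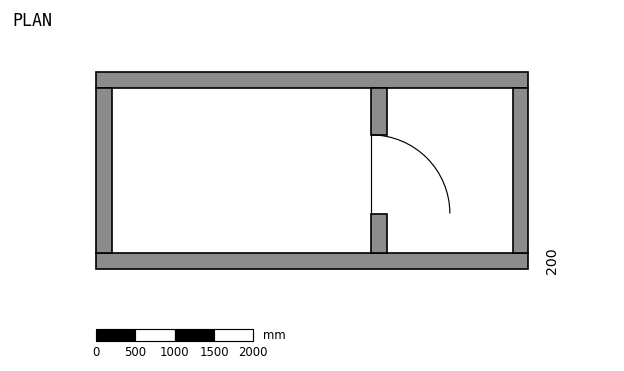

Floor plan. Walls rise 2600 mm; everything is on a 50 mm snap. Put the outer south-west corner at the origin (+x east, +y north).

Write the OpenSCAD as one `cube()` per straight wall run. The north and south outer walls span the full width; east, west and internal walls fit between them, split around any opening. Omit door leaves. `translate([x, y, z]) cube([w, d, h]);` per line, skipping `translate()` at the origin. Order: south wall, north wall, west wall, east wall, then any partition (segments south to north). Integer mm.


cube([5500, 200, 2600]);
translate([0, 2300, 0]) cube([5500, 200, 2600]);
translate([0, 200, 0]) cube([200, 2100, 2600]);
translate([5300, 200, 0]) cube([200, 2100, 2600]);
translate([3500, 200, 0]) cube([200, 500, 2600]);
translate([3500, 1700, 0]) cube([200, 600, 2600]);


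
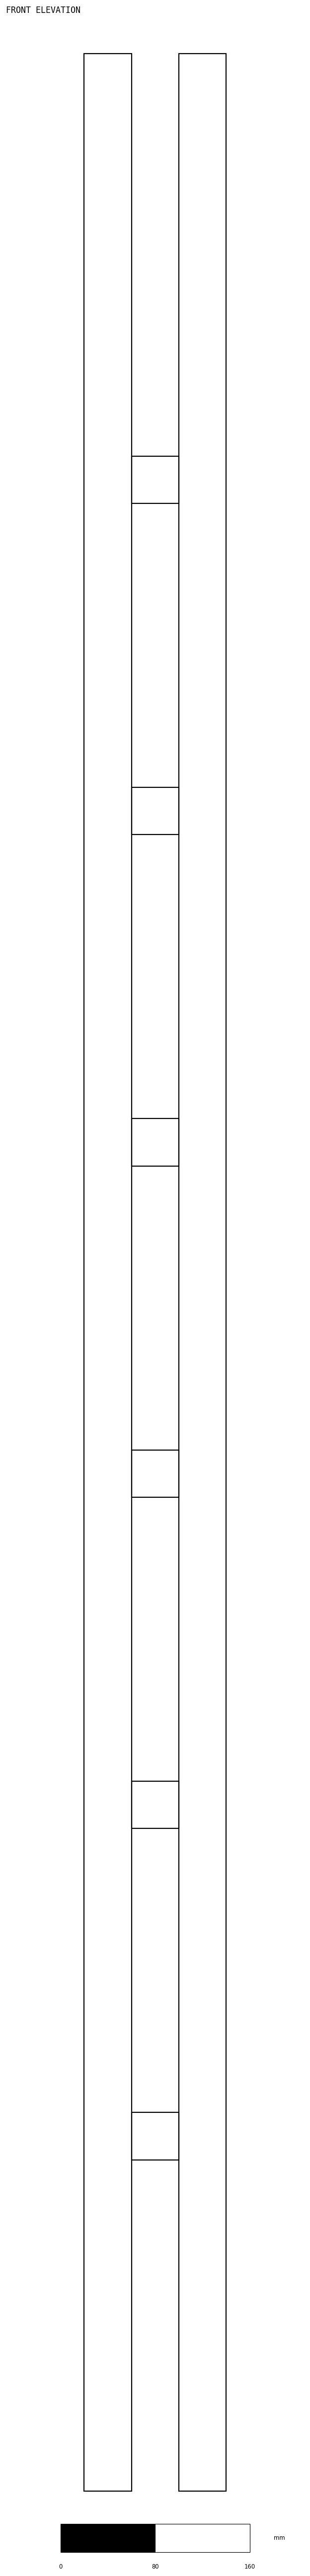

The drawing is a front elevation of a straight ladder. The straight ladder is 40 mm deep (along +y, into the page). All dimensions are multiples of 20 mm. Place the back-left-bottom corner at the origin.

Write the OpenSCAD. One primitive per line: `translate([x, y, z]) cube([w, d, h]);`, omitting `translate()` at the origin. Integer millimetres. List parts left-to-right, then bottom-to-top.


cube([40, 40, 2060]);
translate([40, 0, 280]) cube([40, 40, 40]);
translate([40, 0, 560]) cube([40, 40, 40]);
translate([40, 0, 840]) cube([40, 40, 40]);
translate([40, 0, 1120]) cube([40, 40, 40]);
translate([40, 0, 1400]) cube([40, 40, 40]);
translate([40, 0, 1680]) cube([40, 40, 40]);
translate([80, 0, 0]) cube([40, 40, 2060]);
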